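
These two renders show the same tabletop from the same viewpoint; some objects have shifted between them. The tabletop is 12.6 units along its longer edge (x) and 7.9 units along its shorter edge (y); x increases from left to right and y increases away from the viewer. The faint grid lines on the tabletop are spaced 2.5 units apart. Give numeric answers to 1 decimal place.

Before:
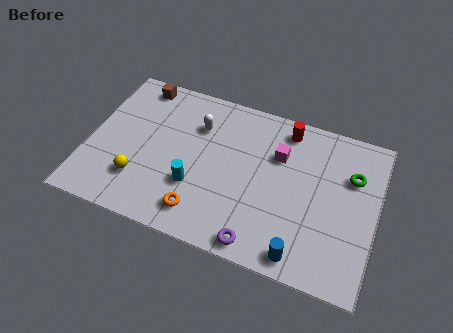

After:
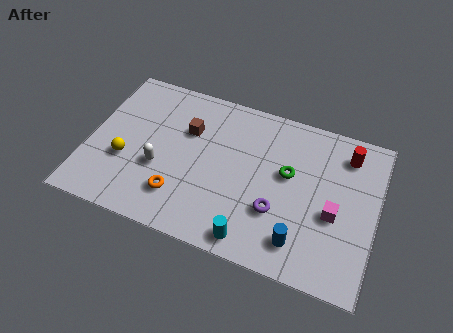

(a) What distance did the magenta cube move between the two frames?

3.3

The magenta cube moved from about (8.2, 5.4) to (10.8, 3.3), a distance of √(2.6² + 2.1²) ≈ 3.3.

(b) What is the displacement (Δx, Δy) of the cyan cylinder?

(2.7, -1.7)

The cyan cylinder was at about (4.8, 2.6) and moved to about (7.5, 0.9).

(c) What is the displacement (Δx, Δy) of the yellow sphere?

(-0.7, 0.8)

The yellow sphere started near (2.4, 2.1) and ended near (1.7, 2.9).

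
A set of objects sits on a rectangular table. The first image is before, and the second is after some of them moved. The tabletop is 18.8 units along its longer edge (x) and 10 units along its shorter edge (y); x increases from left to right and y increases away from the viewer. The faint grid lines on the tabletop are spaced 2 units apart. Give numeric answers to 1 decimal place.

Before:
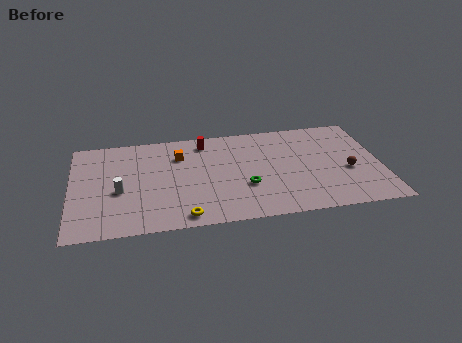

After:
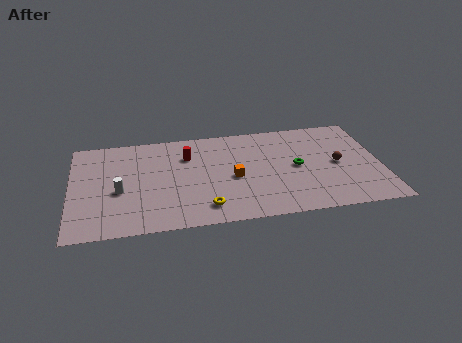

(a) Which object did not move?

the white cylinder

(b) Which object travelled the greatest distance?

the orange cube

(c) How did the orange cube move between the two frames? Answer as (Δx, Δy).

(3.2, -2.8)

The orange cube was at about (6.6, 7.3) and moved to about (9.8, 4.5).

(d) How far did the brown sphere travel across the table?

1.0

From (16.8, 4.1) to (16.2, 4.9), the brown sphere covered √(0.6² + 0.8²) ≈ 1.0 units.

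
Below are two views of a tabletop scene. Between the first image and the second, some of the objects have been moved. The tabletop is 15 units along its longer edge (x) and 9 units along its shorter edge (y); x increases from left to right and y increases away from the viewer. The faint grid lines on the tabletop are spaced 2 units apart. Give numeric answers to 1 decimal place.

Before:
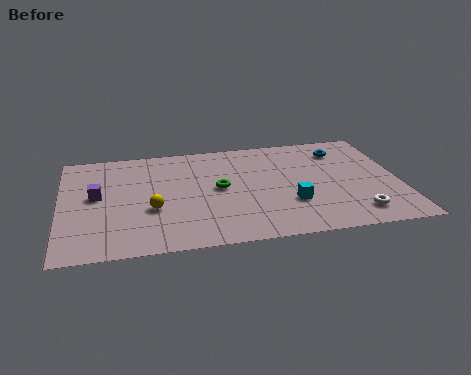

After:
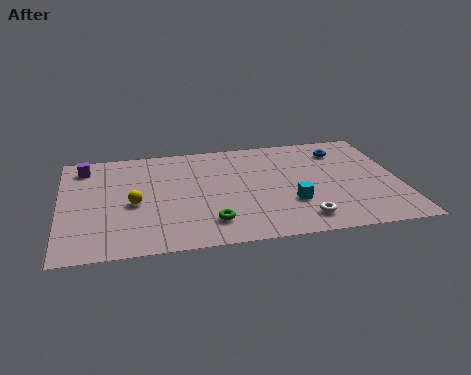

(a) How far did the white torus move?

2.4

From (12.9, 1.6) to (10.5, 1.5), the white torus covered √(2.4² + 0.1²) ≈ 2.4 units.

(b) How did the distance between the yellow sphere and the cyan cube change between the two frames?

+0.9

The distance was about 6.1 in the first image and 7.0 in the second, so they moved 0.9 units further apart.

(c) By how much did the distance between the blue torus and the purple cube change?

+0.3

They were about 11.2 units apart before and 11.5 after — 0.3 units further apart.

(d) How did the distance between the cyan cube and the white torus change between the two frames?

-1.6

Before: roughly 3.1 units apart; after: 1.5. That's 1.6 units closer together.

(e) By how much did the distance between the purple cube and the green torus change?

+2.4

The distance was about 5.4 in the first image and 7.8 in the second, so they moved 2.4 units further apart.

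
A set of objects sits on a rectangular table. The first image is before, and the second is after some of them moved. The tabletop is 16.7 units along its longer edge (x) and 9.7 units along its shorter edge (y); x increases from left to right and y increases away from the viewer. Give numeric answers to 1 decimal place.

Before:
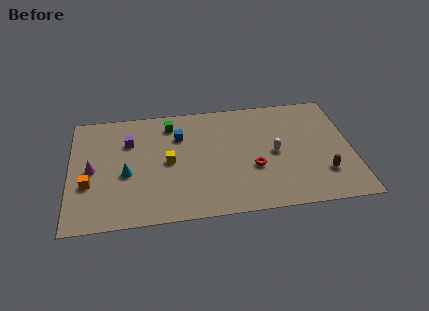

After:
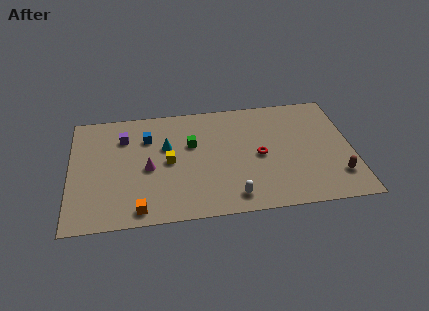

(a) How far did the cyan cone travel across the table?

3.1

From (3.3, 4.1) to (5.7, 6.1), the cyan cone covered √(2.4² + 2.0²) ≈ 3.1 units.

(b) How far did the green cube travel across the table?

2.2

From (6.0, 8.0) to (7.2, 6.1), the green cube covered √(1.2² + 1.9²) ≈ 2.2 units.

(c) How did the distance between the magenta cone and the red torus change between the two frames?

-3.0

Before: roughly 9.6 units apart; after: 6.6. That's 3.0 units closer together.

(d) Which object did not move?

the yellow cube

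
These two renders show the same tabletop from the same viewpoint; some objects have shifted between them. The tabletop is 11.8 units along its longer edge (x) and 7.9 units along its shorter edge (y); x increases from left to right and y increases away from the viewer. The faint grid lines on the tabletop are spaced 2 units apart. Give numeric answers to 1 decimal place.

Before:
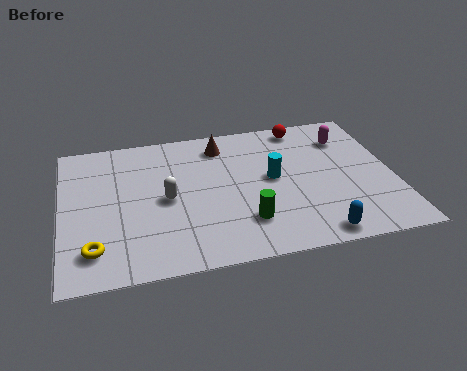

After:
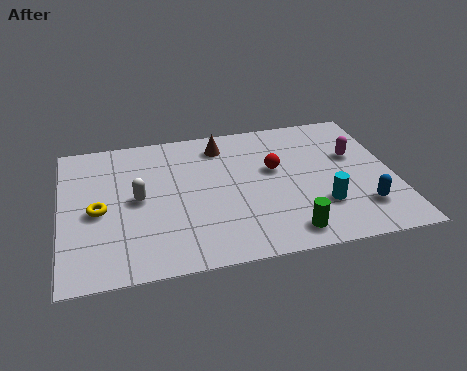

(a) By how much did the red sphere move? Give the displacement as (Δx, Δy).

(-1.2, -2.3)

The red sphere started near (8.8, 7.0) and ended near (7.6, 4.7).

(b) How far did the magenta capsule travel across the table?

1.1

The magenta capsule was near (10.3, 6.0) before and (10.5, 4.9) after, so it travelled √(0.2² + 1.1²) ≈ 1.1 units.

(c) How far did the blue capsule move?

2.0

The blue capsule was near (8.8, 0.8) before and (10.5, 1.9) after, so it travelled √(1.7² + 1.1²) ≈ 2.0 units.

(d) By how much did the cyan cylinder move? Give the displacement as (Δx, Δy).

(1.6, -1.9)

The cyan cylinder was at about (7.5, 4.2) and moved to about (9.1, 2.3).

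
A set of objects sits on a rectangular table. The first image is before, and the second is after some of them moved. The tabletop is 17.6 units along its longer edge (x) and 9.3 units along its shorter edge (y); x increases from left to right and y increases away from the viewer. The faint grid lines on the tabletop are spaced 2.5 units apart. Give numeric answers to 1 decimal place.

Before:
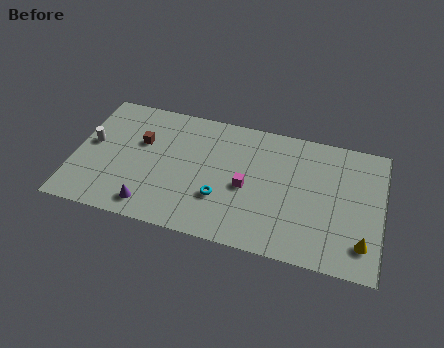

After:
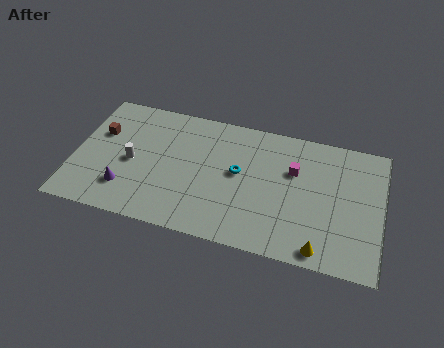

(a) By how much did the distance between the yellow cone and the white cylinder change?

-4.5

Before: roughly 16.0 units apart; after: 11.5. That's 4.5 units closer together.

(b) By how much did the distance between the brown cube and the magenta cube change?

+4.8

Before: roughly 6.4 units apart; after: 11.2. That's 4.8 units further apart.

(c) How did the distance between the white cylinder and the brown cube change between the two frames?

-0.3

The distance was about 2.9 in the first image and 2.6 in the second, so they moved 0.3 units closer together.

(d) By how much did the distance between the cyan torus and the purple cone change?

+2.7

They were about 4.2 units apart before and 6.9 after — 2.7 units further apart.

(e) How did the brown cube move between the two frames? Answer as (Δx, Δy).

(-2.4, 0.1)

The brown cube was at about (3.7, 5.9) and moved to about (1.3, 6.0).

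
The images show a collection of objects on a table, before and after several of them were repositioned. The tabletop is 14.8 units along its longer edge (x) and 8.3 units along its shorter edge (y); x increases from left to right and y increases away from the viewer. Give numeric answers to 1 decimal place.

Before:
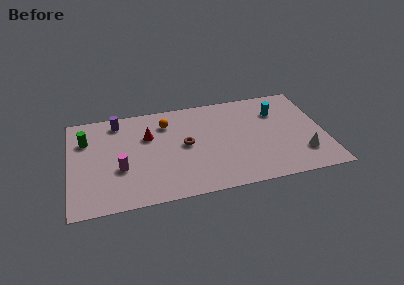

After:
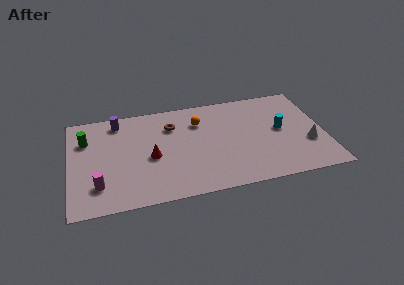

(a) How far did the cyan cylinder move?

1.6

The cyan cylinder moved from about (12.2, 6.0) to (12.3, 4.4), a distance of √(0.1² + 1.6²) ≈ 1.6.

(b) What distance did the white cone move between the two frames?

0.9

The white cone was near (13.4, 2.1) before and (13.8, 2.9) after, so it travelled √(0.4² + 0.8²) ≈ 0.9 units.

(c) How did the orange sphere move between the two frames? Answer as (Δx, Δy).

(1.9, -0.3)

The orange sphere was at about (5.7, 6.4) and moved to about (7.6, 6.1).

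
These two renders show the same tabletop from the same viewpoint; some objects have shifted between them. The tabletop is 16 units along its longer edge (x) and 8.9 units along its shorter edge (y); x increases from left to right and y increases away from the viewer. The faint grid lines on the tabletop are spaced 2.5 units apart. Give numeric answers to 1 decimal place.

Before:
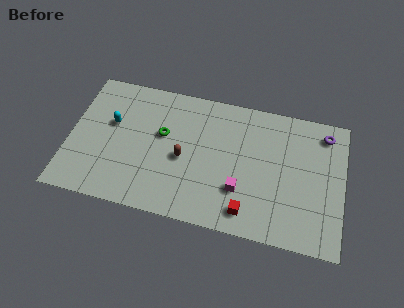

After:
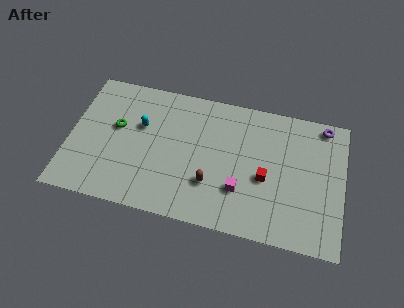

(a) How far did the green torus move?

2.7

The green torus moved from about (5.4, 5.3) to (2.7, 5.2), a distance of √(2.7² + 0.1²) ≈ 2.7.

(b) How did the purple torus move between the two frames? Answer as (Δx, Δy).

(-0.1, 0.5)

The purple torus was at about (14.8, 7.5) and moved to about (14.7, 8.0).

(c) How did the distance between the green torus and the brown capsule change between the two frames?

+4.4

Before: roughly 1.8 units apart; after: 6.2. That's 4.4 units further apart.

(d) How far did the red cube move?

2.6

The red cube was near (10.6, 1.4) before and (11.5, 3.8) after, so it travelled √(0.9² + 2.4²) ≈ 2.6 units.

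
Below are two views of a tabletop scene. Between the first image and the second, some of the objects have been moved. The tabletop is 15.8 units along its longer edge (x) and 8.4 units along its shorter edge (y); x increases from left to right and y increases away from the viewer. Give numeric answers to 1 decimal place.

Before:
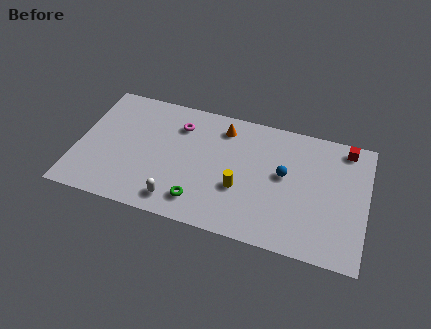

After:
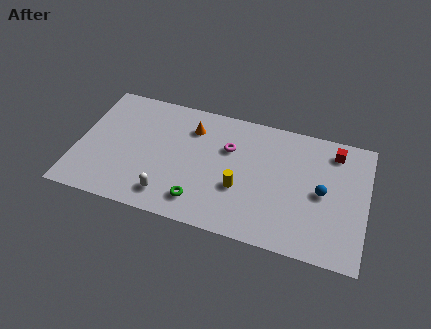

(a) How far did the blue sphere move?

2.2

The blue sphere moved from about (11.3, 4.7) to (13.4, 4.1), a distance of √(2.1² + 0.6²) ≈ 2.2.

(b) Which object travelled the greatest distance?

the magenta torus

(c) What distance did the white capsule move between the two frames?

0.5

The white capsule was near (5.7, 1.3) before and (5.2, 1.5) after, so it travelled √(0.5² + 0.2²) ≈ 0.5 units.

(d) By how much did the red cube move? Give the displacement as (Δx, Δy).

(-0.6, -0.4)

The red cube was at about (14.5, 7.4) and moved to about (13.9, 7.0).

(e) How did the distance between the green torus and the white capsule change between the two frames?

+0.5

The distance was about 1.2 in the first image and 1.7 in the second, so they moved 0.5 units further apart.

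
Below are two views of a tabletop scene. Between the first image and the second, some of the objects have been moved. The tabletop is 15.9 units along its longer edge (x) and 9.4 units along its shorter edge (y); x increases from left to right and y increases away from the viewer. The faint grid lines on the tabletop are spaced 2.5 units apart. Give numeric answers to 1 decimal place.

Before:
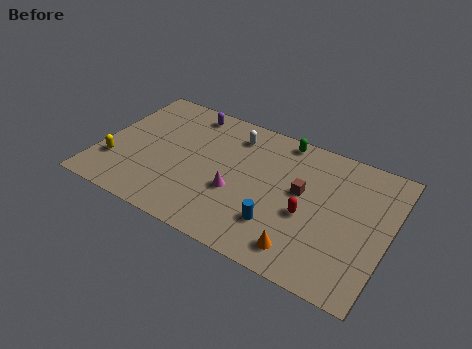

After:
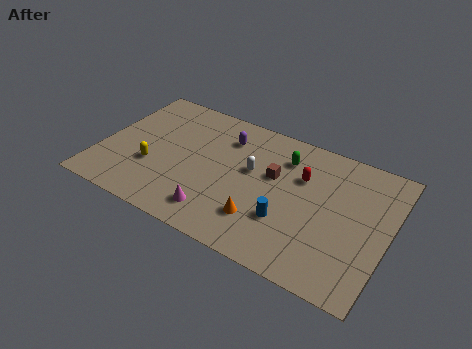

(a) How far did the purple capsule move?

2.5

The purple capsule moved from about (4.3, 8.2) to (6.6, 7.2), a distance of √(2.3² + 1.0²) ≈ 2.5.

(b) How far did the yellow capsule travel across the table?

2.1

The yellow capsule moved from about (1.0, 2.7) to (3.0, 3.3), a distance of √(2.0² + 0.6²) ≈ 2.1.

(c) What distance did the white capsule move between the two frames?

2.5

From (7.0, 7.6) to (8.3, 5.5), the white capsule covered √(1.3² + 2.1²) ≈ 2.5 units.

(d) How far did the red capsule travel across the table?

2.5

The red capsule was near (11.6, 3.9) before and (11.0, 6.3) after, so it travelled √(0.6² + 2.4²) ≈ 2.5 units.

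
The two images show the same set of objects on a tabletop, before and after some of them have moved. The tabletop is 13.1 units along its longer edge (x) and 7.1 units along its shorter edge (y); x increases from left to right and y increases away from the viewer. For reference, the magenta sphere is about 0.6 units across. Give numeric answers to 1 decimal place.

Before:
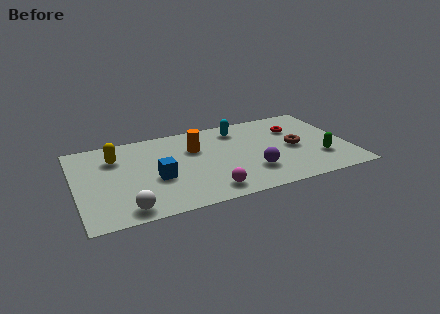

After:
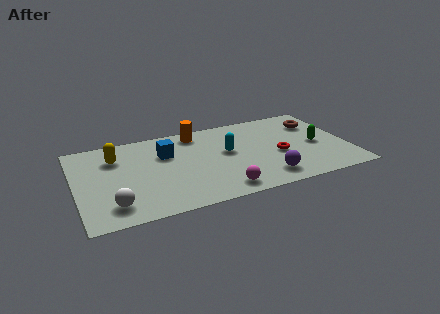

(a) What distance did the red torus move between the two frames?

2.2

The red torus was near (10.7, 5.0) before and (9.7, 3.0) after, so it travelled √(1.0² + 2.0²) ≈ 2.2 units.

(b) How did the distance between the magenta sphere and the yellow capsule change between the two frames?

+0.5

They were about 5.8 units apart before and 6.3 after — 0.5 units further apart.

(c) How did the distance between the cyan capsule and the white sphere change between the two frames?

-1.3

Before: roughly 7.6 units apart; after: 6.3. That's 1.3 units closer together.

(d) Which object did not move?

the yellow capsule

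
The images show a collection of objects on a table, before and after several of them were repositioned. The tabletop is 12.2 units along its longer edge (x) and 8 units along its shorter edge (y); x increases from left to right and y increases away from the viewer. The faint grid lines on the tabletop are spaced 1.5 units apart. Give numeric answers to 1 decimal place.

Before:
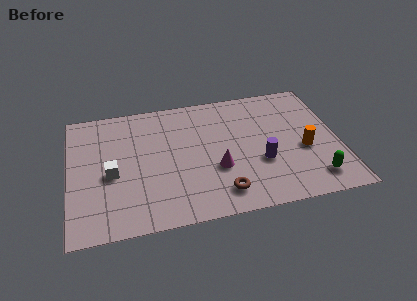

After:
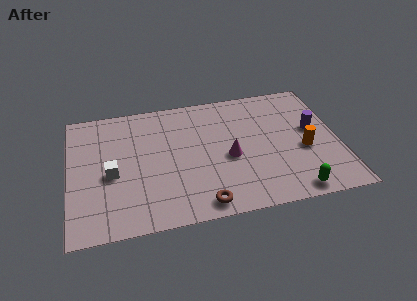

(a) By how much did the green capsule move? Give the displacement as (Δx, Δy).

(-1.0, -0.6)

The green capsule was at about (10.9, 1.4) and moved to about (9.9, 0.8).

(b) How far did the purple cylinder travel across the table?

3.0

The purple cylinder was near (8.6, 2.9) before and (11.1, 4.5) after, so it travelled √(2.5² + 1.6²) ≈ 3.0 units.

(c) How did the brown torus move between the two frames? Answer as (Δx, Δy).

(-0.9, -0.5)

From the two frames, the brown torus sits at roughly (6.7, 1.4) before and (5.8, 0.9) after.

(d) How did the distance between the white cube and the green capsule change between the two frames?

-0.8

They were about 9.2 units apart before and 8.4 after — 0.8 units closer together.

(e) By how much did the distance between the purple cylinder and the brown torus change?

+4.0

Before: roughly 2.4 units apart; after: 6.4. That's 4.0 units further apart.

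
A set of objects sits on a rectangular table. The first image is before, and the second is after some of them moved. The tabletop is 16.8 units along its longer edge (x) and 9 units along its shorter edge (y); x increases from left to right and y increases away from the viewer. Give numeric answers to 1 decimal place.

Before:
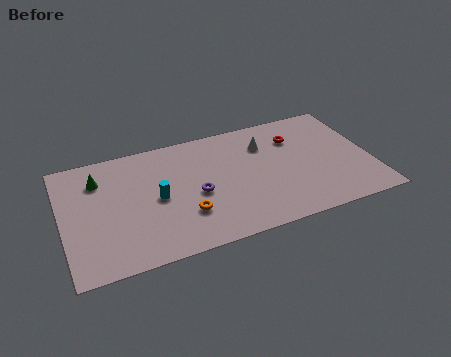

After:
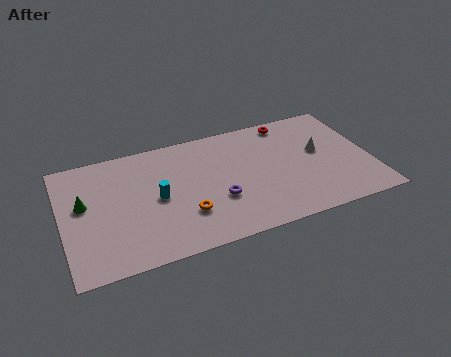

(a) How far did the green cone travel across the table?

1.8

The green cone was near (2.1, 6.8) before and (1.2, 5.2) after, so it travelled √(0.9² + 1.6²) ≈ 1.8 units.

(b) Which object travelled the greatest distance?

the white cone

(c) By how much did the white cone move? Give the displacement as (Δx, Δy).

(2.9, -1.5)

From the two frames, the white cone sits at roughly (11.2, 6.6) before and (14.1, 5.1) after.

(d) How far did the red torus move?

1.4

The red torus moved from about (12.9, 6.6) to (12.7, 8.0), a distance of √(0.2² + 1.4²) ≈ 1.4.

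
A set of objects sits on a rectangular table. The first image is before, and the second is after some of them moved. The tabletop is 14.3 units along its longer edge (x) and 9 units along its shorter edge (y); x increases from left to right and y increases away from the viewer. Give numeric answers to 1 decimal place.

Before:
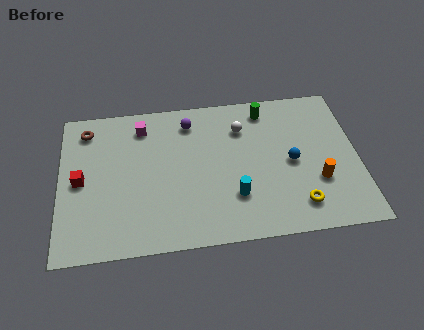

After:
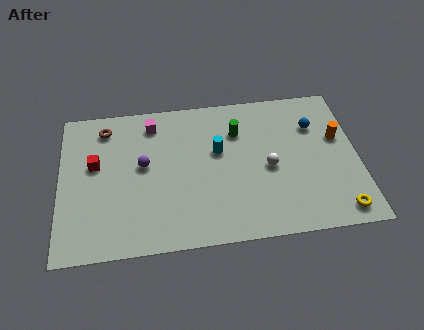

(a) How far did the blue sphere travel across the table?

2.4

The blue sphere moved from about (11.1, 4.3) to (12.3, 6.4), a distance of √(1.2² + 2.1²) ≈ 2.4.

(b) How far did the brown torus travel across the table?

0.9

The brown torus was near (1.3, 7.5) before and (2.2, 7.5) after, so it travelled √(0.9² + 0.0²) ≈ 0.9 units.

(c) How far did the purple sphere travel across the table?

3.3

From (6.3, 7.4) to (4.0, 5.0), the purple sphere covered √(2.3² + 2.4²) ≈ 3.3 units.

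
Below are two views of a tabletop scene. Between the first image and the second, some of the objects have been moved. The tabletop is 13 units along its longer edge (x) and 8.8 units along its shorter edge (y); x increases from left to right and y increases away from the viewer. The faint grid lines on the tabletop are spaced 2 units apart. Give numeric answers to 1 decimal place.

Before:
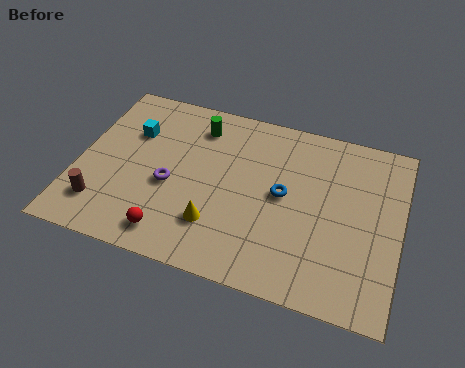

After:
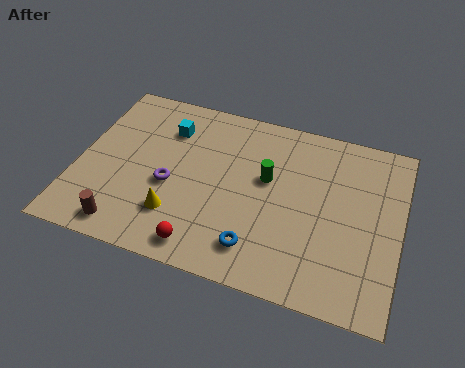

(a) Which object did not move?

the purple torus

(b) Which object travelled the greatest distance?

the green cylinder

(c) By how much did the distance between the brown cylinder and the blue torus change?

-2.4

They were about 7.6 units apart before and 5.2 after — 2.4 units closer together.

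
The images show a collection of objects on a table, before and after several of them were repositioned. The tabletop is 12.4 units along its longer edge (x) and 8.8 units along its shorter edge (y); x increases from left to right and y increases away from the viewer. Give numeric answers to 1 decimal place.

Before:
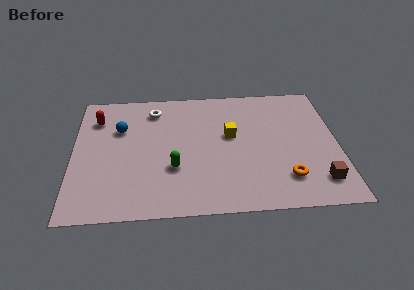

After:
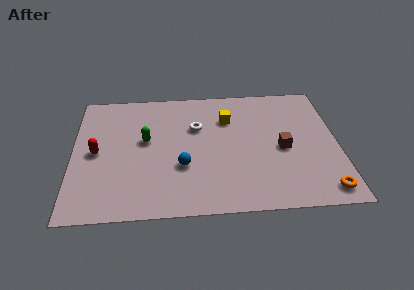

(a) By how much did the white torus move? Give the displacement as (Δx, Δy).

(2.0, -1.4)

From the two frames, the white torus sits at roughly (3.8, 7.2) before and (5.8, 5.8) after.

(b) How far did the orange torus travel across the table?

1.9

The orange torus moved from about (9.9, 2.0) to (11.6, 1.1), a distance of √(1.7² + 0.9²) ≈ 1.9.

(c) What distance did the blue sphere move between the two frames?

4.0

From (2.2, 5.9) to (5.1, 3.1), the blue sphere covered √(2.9² + 2.8²) ≈ 4.0 units.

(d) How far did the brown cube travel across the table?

2.8

The brown cube was near (11.4, 1.7) before and (9.8, 4.0) after, so it travelled √(1.6² + 2.3²) ≈ 2.8 units.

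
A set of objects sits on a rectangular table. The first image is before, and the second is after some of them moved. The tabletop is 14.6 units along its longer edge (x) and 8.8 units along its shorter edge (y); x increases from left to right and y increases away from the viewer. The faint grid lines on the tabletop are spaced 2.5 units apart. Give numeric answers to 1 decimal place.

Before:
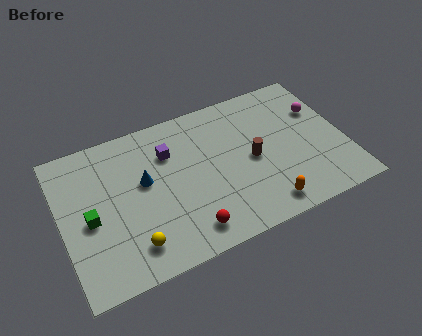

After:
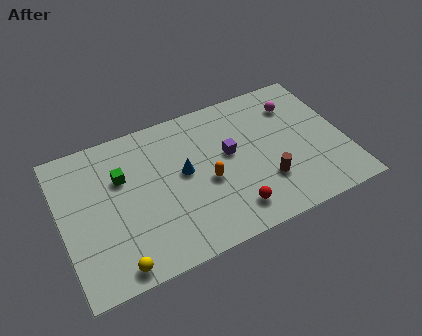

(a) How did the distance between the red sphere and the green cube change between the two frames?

+1.3

They were about 5.4 units apart before and 6.7 after — 1.3 units further apart.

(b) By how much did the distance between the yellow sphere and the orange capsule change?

-0.9

They were about 6.7 units apart before and 5.8 after — 0.9 units closer together.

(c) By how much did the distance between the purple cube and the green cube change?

+0.7

The distance was about 4.9 in the first image and 5.6 in the second, so they moved 0.7 units further apart.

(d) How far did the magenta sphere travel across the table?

1.4

The magenta sphere was near (13.6, 5.9) before and (12.4, 6.7) after, so it travelled √(1.2² + 0.8²) ≈ 1.4 units.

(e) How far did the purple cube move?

3.3

The purple cube moved from about (5.7, 6.3) to (8.7, 5.0), a distance of √(3.0² + 1.3²) ≈ 3.3.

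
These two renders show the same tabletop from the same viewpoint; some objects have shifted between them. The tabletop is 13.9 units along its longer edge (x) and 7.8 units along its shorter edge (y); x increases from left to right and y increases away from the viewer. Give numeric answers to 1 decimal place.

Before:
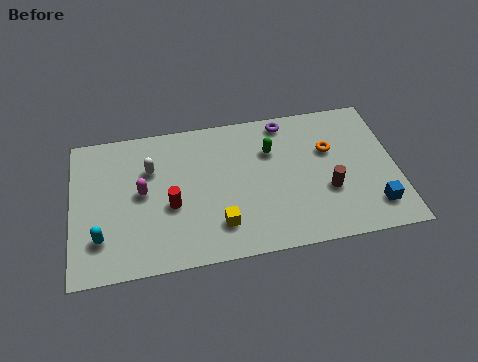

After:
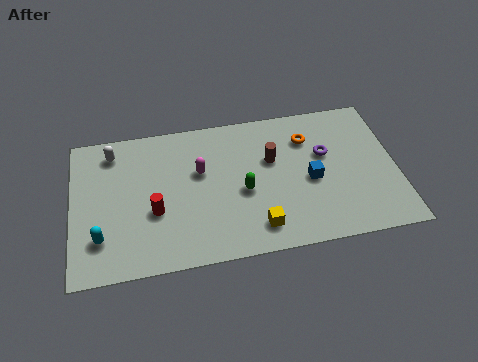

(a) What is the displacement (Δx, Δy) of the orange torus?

(-0.9, 0.8)

The orange torus was at about (11.1, 5.0) and moved to about (10.2, 5.8).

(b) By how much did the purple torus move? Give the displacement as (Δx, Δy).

(1.6, -2.1)

The purple torus was at about (9.3, 6.9) and moved to about (10.9, 4.8).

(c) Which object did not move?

the cyan capsule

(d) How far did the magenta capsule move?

2.6

The magenta capsule was near (3.0, 4.1) before and (5.5, 4.8) after, so it travelled √(2.5² + 0.7²) ≈ 2.6 units.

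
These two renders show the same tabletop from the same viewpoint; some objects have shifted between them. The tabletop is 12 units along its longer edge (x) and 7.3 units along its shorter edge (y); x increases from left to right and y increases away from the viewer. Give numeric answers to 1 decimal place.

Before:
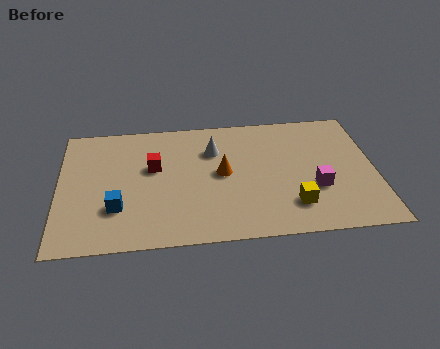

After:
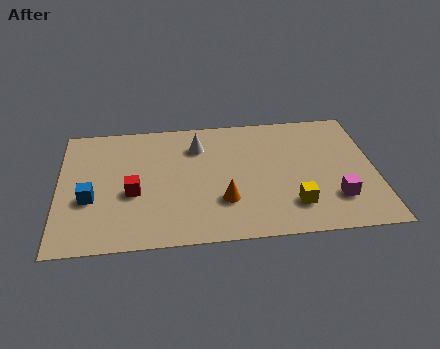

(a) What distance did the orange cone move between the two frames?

1.6

The orange cone moved from about (6.2, 3.8) to (6.2, 2.2), a distance of √(0.0² + 1.6²) ≈ 1.6.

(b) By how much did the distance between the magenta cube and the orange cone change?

+0.5

Before: roughly 3.7 units apart; after: 4.2. That's 0.5 units further apart.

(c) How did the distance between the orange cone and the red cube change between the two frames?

+0.8

The distance was about 2.7 in the first image and 3.5 in the second, so they moved 0.8 units further apart.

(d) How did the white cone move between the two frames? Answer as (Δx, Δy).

(-0.6, 0.3)

The white cone started near (5.9, 5.2) and ended near (5.3, 5.5).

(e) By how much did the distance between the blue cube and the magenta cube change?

+1.7

Before: roughly 7.5 units apart; after: 9.2. That's 1.7 units further apart.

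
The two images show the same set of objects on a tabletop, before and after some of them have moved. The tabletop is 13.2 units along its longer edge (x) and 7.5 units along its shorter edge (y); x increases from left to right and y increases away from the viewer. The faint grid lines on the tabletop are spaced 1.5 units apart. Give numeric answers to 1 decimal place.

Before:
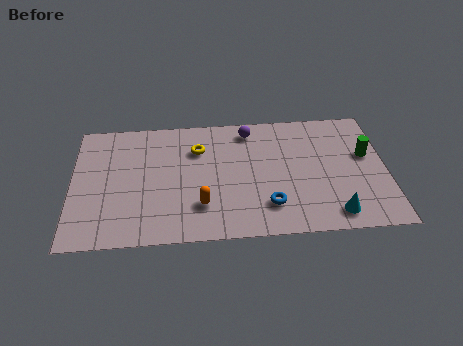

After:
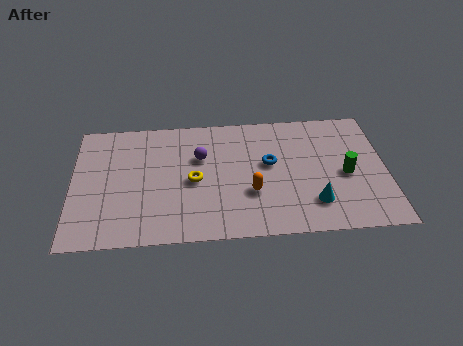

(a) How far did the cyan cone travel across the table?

1.1

From (10.9, 1.1) to (10.1, 1.8), the cyan cone covered √(0.8² + 0.7²) ≈ 1.1 units.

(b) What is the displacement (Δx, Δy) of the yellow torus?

(-0.2, -1.9)

The yellow torus started near (5.3, 5.4) and ended near (5.1, 3.5).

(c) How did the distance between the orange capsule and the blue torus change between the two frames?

-0.9

Before: roughly 2.8 units apart; after: 1.9. That's 0.9 units closer together.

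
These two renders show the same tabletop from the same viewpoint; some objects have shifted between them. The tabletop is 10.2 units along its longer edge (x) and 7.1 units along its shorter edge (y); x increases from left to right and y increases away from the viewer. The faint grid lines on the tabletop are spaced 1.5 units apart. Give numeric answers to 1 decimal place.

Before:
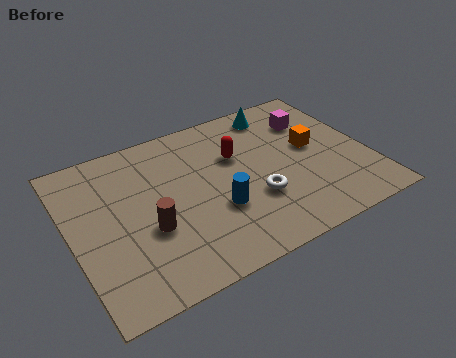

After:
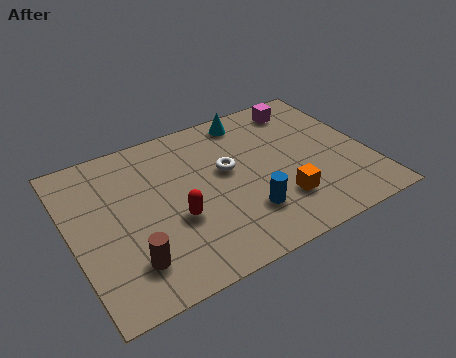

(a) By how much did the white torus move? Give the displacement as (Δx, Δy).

(-0.7, 1.7)

From the two frames, the white torus sits at roughly (6.1, 2.4) before and (5.4, 4.1) after.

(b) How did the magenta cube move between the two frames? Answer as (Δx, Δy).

(-0.2, 0.8)

The magenta cube started near (8.6, 5.2) and ended near (8.4, 6.0).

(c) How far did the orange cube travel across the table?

2.5

From (8.4, 3.9) to (6.9, 1.9), the orange cube covered √(1.5² + 2.0²) ≈ 2.5 units.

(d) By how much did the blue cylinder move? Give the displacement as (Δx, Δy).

(0.9, -0.6)

The blue cylinder started near (4.8, 2.5) and ended near (5.7, 1.9).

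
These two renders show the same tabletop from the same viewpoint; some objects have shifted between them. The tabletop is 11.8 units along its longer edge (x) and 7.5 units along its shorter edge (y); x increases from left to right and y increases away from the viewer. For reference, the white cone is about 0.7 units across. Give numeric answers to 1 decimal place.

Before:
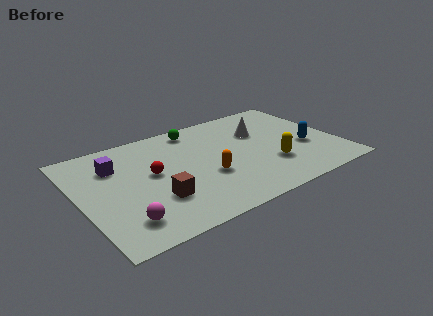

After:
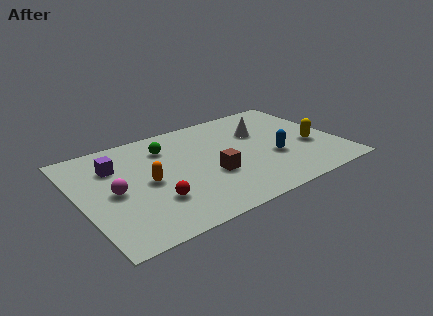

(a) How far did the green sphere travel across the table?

1.7

The green sphere was near (5.7, 6.5) before and (4.2, 5.7) after, so it travelled √(1.5² + 0.8²) ≈ 1.7 units.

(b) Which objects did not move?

the purple cube and the white cone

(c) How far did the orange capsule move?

2.7

The orange capsule was near (5.6, 2.8) before and (3.0, 3.6) after, so it travelled √(2.6² + 0.8²) ≈ 2.7 units.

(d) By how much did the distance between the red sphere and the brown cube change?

+1.0

The distance was about 1.8 in the first image and 2.8 in the second, so they moved 1.0 units further apart.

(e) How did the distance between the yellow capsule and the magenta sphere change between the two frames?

+2.1

The distance was about 6.9 in the first image and 9.0 in the second, so they moved 2.1 units further apart.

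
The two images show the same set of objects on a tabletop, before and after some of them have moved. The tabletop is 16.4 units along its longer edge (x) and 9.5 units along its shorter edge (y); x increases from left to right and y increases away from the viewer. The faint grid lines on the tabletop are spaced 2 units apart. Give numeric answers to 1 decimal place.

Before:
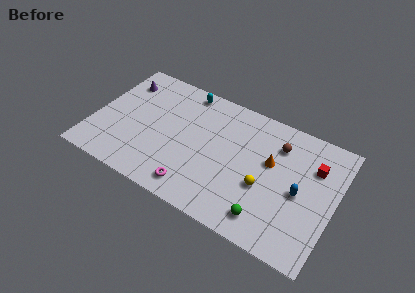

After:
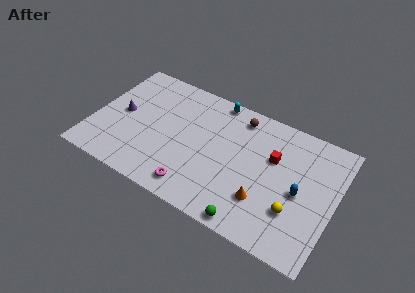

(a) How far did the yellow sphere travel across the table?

2.2

The yellow sphere moved from about (11.8, 3.7) to (13.9, 2.9), a distance of √(2.1² + 0.8²) ≈ 2.2.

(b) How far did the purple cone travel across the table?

2.6

From (1.4, 7.4) to (1.8, 4.8), the purple cone covered √(0.4² + 2.6²) ≈ 2.6 units.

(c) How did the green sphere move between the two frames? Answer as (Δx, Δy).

(-1.0, -0.8)

The green sphere started near (12.3, 1.6) and ended near (11.3, 0.8).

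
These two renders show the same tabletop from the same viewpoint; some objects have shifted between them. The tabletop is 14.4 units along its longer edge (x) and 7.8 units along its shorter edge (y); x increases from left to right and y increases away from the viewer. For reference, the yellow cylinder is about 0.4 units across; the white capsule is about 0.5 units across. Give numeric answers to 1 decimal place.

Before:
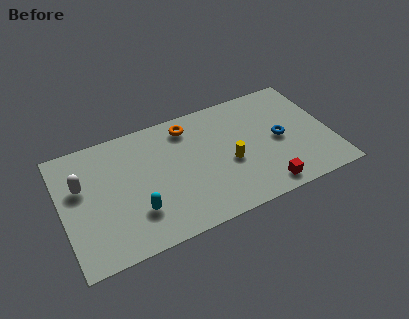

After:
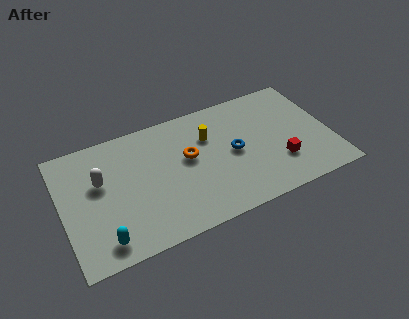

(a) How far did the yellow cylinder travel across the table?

2.3

The yellow cylinder was near (8.9, 3.3) before and (8.0, 5.4) after, so it travelled √(0.9² + 2.1²) ≈ 2.3 units.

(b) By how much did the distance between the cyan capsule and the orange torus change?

+0.5

They were about 5.4 units apart before and 5.9 after — 0.5 units further apart.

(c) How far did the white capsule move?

1.0

From (1.1, 4.9) to (2.1, 4.8), the white capsule covered √(1.0² + 0.1²) ≈ 1.0 units.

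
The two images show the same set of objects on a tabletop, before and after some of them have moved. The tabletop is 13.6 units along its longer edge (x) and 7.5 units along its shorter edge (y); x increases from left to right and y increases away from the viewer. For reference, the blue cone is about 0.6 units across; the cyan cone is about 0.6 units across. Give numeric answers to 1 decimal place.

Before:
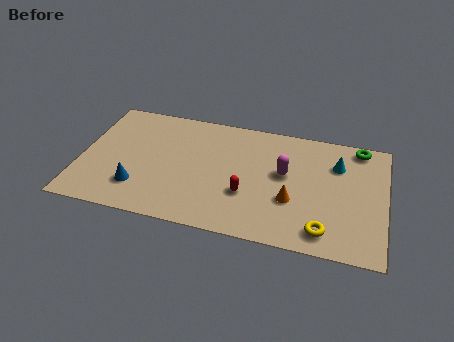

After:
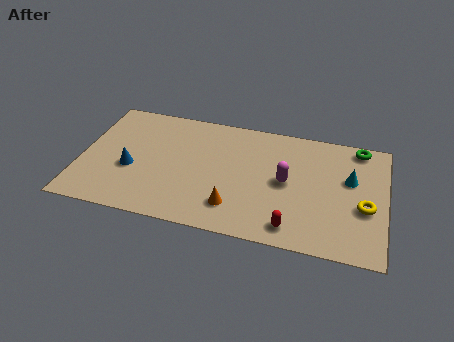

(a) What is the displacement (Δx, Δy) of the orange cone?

(-2.5, -1.0)

The orange cone was at about (9.5, 2.7) and moved to about (7.0, 1.7).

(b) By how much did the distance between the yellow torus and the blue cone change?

+2.1

The distance was about 8.3 in the first image and 10.4 in the second, so they moved 2.1 units further apart.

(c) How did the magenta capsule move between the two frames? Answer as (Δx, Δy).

(0.1, -0.5)

From the two frames, the magenta capsule sits at roughly (9.1, 4.3) before and (9.2, 3.8) after.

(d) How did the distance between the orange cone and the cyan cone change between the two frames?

+2.5

They were about 3.3 units apart before and 5.8 after — 2.5 units further apart.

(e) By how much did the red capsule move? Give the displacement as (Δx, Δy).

(2.1, -1.5)

The red capsule started near (7.5, 2.6) and ended near (9.6, 1.1).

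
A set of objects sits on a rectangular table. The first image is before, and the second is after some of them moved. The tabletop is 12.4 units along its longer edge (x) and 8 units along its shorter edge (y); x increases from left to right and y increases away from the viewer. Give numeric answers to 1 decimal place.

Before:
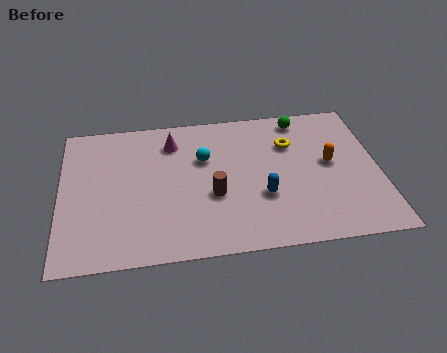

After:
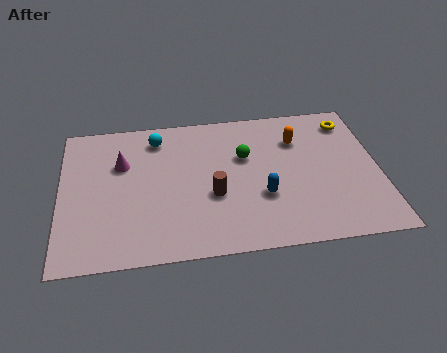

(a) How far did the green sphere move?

3.0

From (9.5, 7.0) to (7.2, 5.1), the green sphere covered √(2.3² + 1.9²) ≈ 3.0 units.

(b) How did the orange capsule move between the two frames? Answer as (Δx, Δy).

(-1.2, 1.5)

From the two frames, the orange capsule sits at roughly (10.5, 4.3) before and (9.3, 5.8) after.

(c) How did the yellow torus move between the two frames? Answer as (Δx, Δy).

(2.4, 1.0)

The yellow torus started near (9.0, 5.6) and ended near (11.4, 6.6).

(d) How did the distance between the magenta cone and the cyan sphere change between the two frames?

+0.3

They were about 1.6 units apart before and 1.9 after — 0.3 units further apart.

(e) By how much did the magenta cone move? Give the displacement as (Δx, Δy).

(-2.0, -1.0)

The magenta cone started near (4.4, 6.3) and ended near (2.4, 5.3).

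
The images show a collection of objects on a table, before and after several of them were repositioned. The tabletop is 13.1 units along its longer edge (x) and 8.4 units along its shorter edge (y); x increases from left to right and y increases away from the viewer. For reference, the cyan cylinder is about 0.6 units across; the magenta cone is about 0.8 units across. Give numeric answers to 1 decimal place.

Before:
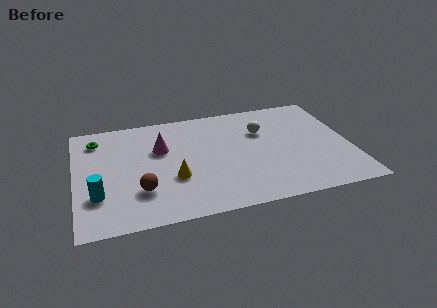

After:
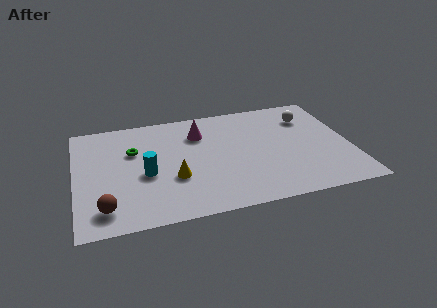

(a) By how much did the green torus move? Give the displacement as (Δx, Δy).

(1.7, -1.3)

The green torus started near (1.1, 6.8) and ended near (2.8, 5.5).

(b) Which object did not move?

the yellow cone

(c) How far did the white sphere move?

2.4

The white sphere moved from about (9.0, 5.7) to (11.3, 6.3), a distance of √(2.3² + 0.6²) ≈ 2.4.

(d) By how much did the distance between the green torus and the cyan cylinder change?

-2.3

The distance was about 4.3 in the first image and 2.0 in the second, so they moved 2.3 units closer together.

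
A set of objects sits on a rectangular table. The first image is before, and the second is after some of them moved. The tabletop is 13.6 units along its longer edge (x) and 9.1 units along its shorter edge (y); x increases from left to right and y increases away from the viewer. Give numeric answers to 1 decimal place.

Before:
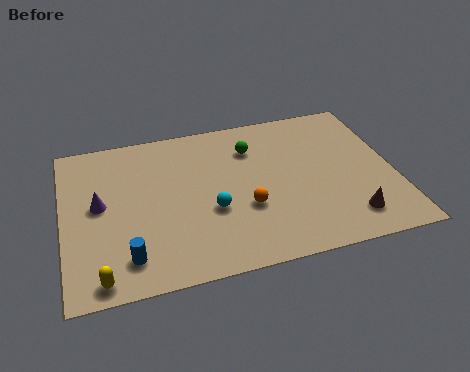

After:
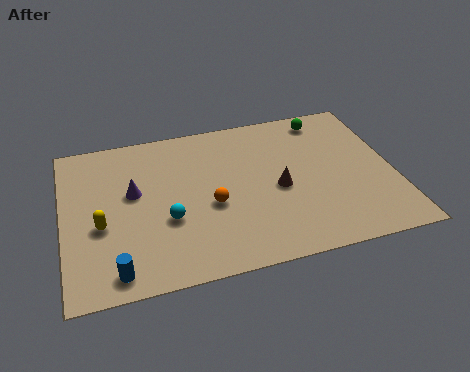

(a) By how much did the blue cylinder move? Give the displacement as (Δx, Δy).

(-0.5, -0.6)

From the two frames, the blue cylinder sits at roughly (2.5, 1.7) before and (2.0, 1.1) after.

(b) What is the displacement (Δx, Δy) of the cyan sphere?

(-1.8, -0.1)

The cyan sphere started near (6.0, 3.5) and ended near (4.2, 3.4).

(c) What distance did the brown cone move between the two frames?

3.6

The brown cone moved from about (11.5, 1.7) to (8.8, 4.1), a distance of √(2.7² + 2.4²) ≈ 3.6.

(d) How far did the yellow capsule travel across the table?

2.8

The yellow capsule moved from about (1.4, 0.9) to (1.5, 3.7), a distance of √(0.1² + 2.8²) ≈ 2.8.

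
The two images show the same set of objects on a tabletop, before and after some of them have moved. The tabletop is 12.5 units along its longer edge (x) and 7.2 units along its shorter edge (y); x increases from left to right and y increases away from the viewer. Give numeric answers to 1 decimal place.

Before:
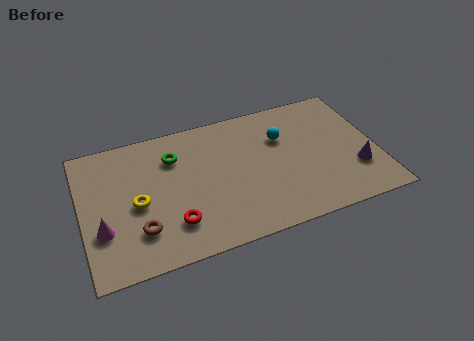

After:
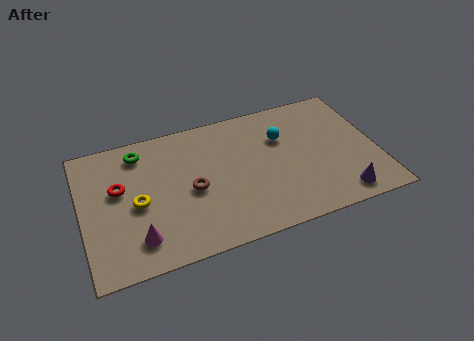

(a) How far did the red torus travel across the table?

3.3

The red torus moved from about (3.7, 1.8) to (1.6, 4.3), a distance of √(2.1² + 2.5²) ≈ 3.3.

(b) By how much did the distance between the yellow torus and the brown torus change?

+0.9

Before: roughly 1.4 units apart; after: 2.3. That's 0.9 units further apart.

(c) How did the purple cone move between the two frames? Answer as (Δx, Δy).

(-0.8, -1.2)

The purple cone was at about (11.5, 2.2) and moved to about (10.7, 1.0).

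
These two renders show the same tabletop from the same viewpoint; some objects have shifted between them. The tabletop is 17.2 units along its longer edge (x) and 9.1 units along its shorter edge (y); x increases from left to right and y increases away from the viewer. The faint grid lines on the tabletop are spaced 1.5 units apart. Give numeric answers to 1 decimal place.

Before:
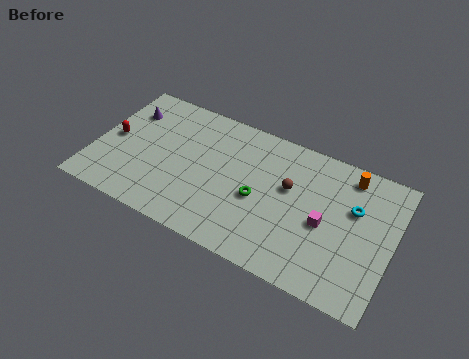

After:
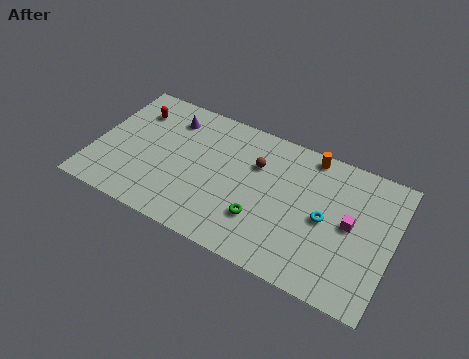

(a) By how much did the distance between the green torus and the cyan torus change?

-1.7

Before: roughly 5.6 units apart; after: 3.9. That's 1.7 units closer together.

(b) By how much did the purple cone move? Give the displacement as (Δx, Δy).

(2.5, 0.5)

The purple cone started near (1.5, 6.7) and ended near (4.0, 7.2).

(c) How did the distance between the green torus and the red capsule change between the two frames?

+0.4

They were about 8.6 units apart before and 9.0 after — 0.4 units further apart.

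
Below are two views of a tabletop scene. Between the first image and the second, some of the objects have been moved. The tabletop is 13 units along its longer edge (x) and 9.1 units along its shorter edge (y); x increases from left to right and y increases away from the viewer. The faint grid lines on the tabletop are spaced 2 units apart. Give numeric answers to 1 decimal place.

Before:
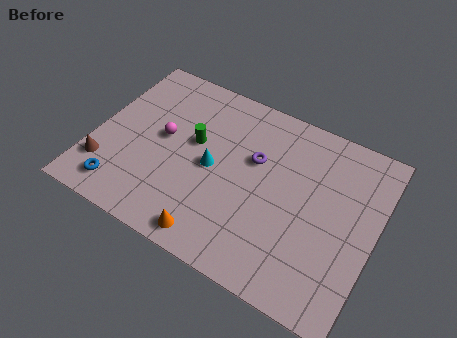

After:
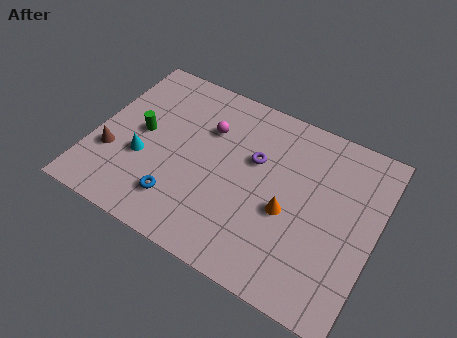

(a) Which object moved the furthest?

the orange cone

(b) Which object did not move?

the purple torus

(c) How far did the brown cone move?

0.8

The brown cone moved from about (0.8, 2.2) to (1.0, 3.0), a distance of √(0.2² + 0.8²) ≈ 0.8.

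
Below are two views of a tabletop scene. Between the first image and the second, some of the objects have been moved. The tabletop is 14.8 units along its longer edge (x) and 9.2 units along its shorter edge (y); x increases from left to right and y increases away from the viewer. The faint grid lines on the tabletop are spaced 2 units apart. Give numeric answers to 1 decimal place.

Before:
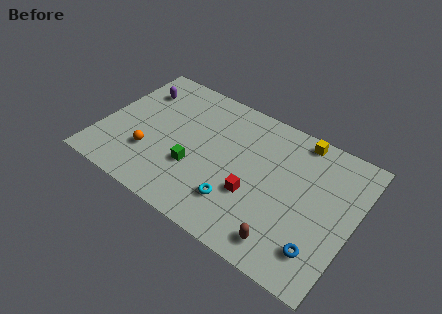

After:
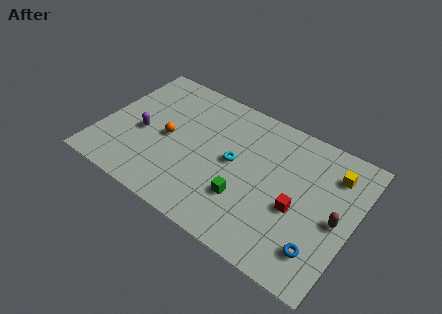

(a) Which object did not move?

the blue torus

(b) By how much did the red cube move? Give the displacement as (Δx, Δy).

(2.5, 0.5)

From the two frames, the red cube sits at roughly (9.2, 3.3) before and (11.7, 3.8) after.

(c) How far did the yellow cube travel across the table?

2.5

From (11.1, 8.3) to (13.3, 7.1), the yellow cube covered √(2.2² + 1.2²) ≈ 2.5 units.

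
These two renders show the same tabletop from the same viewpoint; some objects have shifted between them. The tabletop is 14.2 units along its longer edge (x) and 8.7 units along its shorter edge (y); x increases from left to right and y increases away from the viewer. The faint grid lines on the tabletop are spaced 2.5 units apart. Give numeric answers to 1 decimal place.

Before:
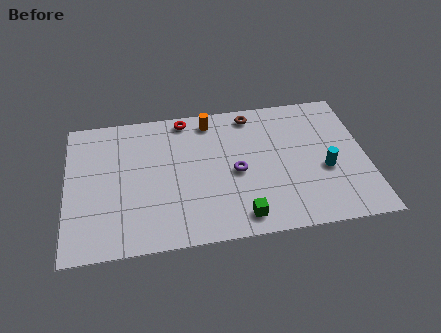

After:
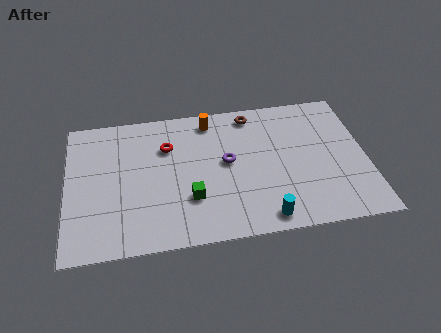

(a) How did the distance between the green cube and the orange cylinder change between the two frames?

-1.5

They were about 6.4 units apart before and 4.9 after — 1.5 units closer together.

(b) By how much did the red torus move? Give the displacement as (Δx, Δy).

(-0.9, -1.7)

From the two frames, the red torus sits at roughly (5.7, 7.8) before and (4.8, 6.1) after.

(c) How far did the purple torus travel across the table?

0.8

The purple torus was near (8.0, 4.0) before and (7.6, 4.7) after, so it travelled √(0.4² + 0.7²) ≈ 0.8 units.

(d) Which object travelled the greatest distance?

the cyan cylinder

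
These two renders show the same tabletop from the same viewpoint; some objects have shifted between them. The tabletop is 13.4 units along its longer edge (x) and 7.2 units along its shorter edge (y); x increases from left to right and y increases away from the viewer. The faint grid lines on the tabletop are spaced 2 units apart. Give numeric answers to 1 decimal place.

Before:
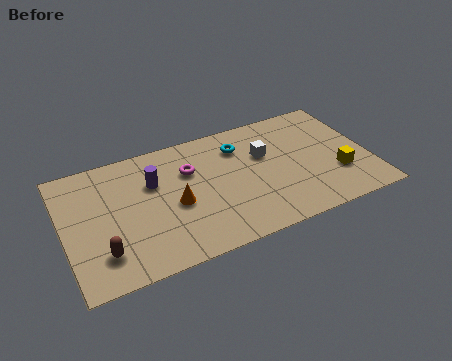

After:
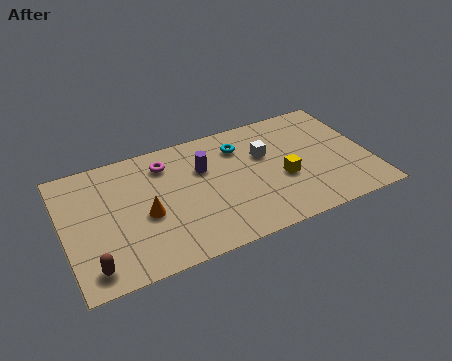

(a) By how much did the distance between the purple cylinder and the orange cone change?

+1.4

They were about 1.8 units apart before and 3.2 after — 1.4 units further apart.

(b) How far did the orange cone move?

1.3

The orange cone was near (4.8, 3.2) before and (3.5, 3.1) after, so it travelled √(1.3² + 0.1²) ≈ 1.3 units.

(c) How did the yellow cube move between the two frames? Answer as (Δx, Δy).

(-2.4, 0.6)

The yellow cube started near (11.9, 2.3) and ended near (9.5, 2.9).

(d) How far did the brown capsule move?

0.8

From (1.5, 1.7) to (1.0, 1.1), the brown capsule covered √(0.5² + 0.6²) ≈ 0.8 units.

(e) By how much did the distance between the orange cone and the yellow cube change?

-1.2

Before: roughly 7.2 units apart; after: 6.0. That's 1.2 units closer together.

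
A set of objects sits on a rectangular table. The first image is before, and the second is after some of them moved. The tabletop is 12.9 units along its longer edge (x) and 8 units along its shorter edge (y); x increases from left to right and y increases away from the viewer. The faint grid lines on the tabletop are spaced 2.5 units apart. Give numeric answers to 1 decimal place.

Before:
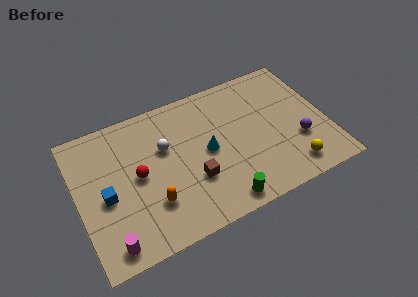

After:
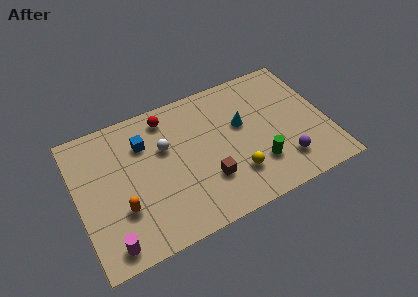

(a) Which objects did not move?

the white sphere and the magenta cylinder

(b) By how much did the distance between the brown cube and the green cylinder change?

+0.4

They were about 2.2 units apart before and 2.6 after — 0.4 units further apart.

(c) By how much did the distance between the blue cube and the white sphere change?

-2.3

Before: roughly 3.5 units apart; after: 1.2. That's 2.3 units closer together.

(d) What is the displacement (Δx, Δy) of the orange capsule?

(-1.5, 0.3)

From the two frames, the orange capsule sits at roughly (3.6, 2.3) before and (2.1, 2.6) after.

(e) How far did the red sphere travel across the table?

3.2

From (3.1, 4.1) to (4.9, 6.8), the red sphere covered √(1.8² + 2.7²) ≈ 3.2 units.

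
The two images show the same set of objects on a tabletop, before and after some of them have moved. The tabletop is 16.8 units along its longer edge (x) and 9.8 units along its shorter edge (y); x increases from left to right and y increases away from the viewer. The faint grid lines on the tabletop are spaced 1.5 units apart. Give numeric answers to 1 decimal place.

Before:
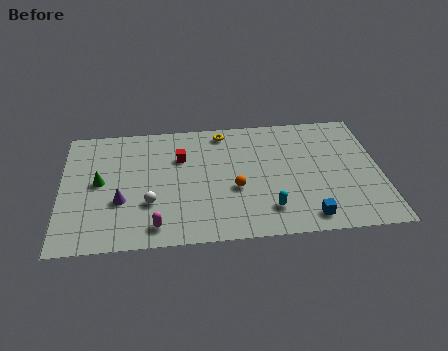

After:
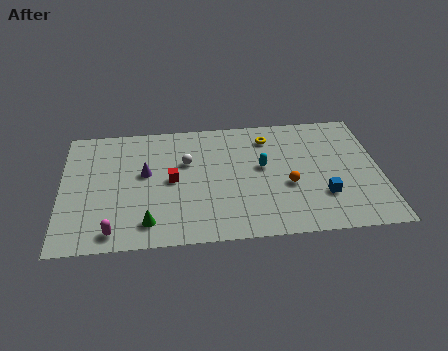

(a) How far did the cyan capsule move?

3.4

The cyan capsule was near (10.8, 2.1) before and (10.6, 5.5) after, so it travelled √(0.2² + 3.4²) ≈ 3.4 units.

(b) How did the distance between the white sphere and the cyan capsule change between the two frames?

-2.2

The distance was about 6.3 in the first image and 4.1 in the second, so they moved 2.2 units closer together.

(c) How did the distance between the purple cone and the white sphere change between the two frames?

+0.8

They were about 1.5 units apart before and 2.3 after — 0.8 units further apart.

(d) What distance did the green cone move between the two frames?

4.2

The green cone was near (2.0, 5.1) before and (4.5, 1.7) after, so it travelled √(2.5² + 3.4²) ≈ 4.2 units.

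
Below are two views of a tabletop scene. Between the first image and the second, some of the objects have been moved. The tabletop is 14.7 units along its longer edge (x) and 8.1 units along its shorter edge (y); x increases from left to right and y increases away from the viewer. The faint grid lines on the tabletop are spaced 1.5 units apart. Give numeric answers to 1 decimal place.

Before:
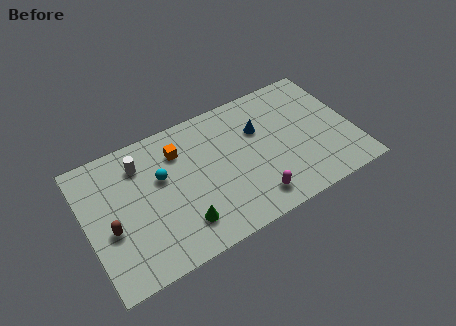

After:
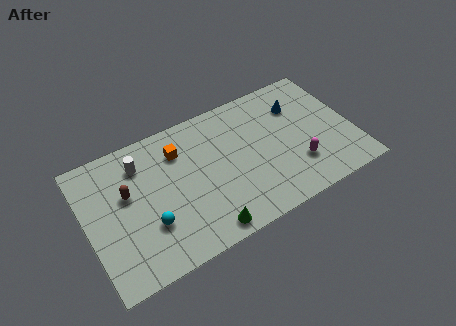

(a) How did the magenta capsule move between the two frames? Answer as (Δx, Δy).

(2.6, 0.9)

The magenta capsule started near (8.8, 1.4) and ended near (11.4, 2.3).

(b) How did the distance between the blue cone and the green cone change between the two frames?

+1.8

They were about 6.0 units apart before and 7.8 after — 1.8 units further apart.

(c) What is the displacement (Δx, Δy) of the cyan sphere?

(-1.0, -2.4)

The cyan sphere was at about (4.2, 5.0) and moved to about (3.2, 2.6).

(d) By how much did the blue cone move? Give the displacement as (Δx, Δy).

(2.3, 0.5)

From the two frames, the blue cone sits at roughly (9.7, 5.4) before and (12.0, 5.9) after.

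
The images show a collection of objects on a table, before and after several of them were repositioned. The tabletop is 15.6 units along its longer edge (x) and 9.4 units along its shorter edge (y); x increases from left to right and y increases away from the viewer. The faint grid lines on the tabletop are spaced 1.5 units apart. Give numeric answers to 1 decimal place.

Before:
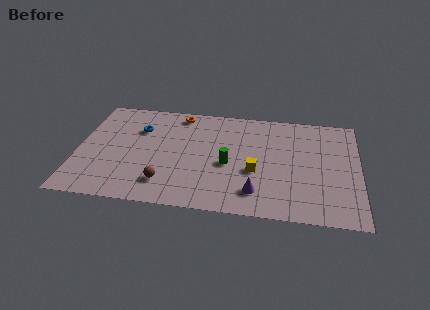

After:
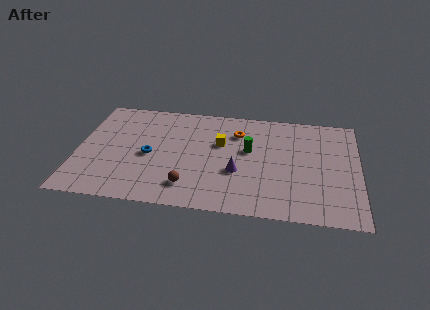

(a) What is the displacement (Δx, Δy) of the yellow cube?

(-2.0, 2.2)

From the two frames, the yellow cube sits at roughly (9.9, 3.7) before and (7.9, 5.9) after.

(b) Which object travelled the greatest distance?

the orange torus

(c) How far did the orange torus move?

3.5

From (5.5, 8.3) to (8.8, 7.0), the orange torus covered √(3.3² + 1.3²) ≈ 3.5 units.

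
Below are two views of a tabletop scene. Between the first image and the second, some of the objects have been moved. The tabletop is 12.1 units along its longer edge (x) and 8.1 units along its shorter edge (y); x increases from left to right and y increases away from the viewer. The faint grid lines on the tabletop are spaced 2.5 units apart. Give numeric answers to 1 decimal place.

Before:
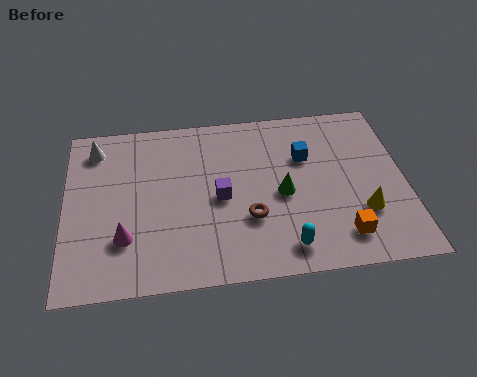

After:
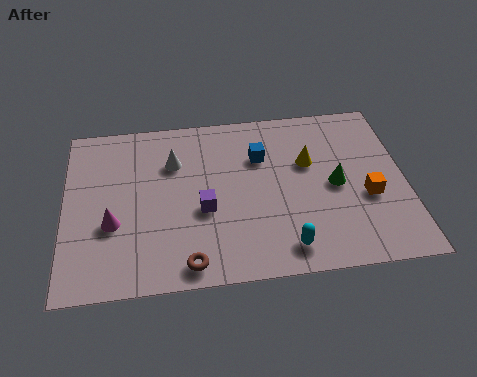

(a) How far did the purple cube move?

0.8

The purple cube was near (5.5, 3.8) before and (4.9, 3.3) after, so it travelled √(0.6² + 0.5²) ≈ 0.8 units.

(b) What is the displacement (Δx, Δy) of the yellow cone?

(-1.8, 2.6)

From the two frames, the yellow cone sits at roughly (10.5, 2.5) before and (8.7, 5.1) after.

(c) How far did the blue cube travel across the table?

1.6

From (8.6, 5.4) to (7.0, 5.6), the blue cube covered √(1.6² + 0.2²) ≈ 1.6 units.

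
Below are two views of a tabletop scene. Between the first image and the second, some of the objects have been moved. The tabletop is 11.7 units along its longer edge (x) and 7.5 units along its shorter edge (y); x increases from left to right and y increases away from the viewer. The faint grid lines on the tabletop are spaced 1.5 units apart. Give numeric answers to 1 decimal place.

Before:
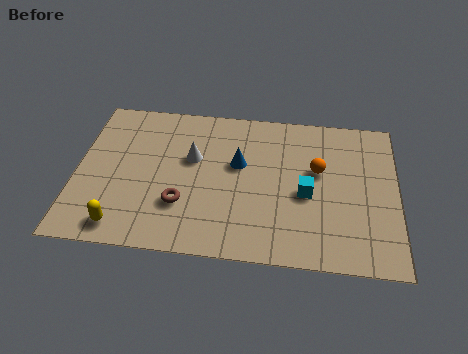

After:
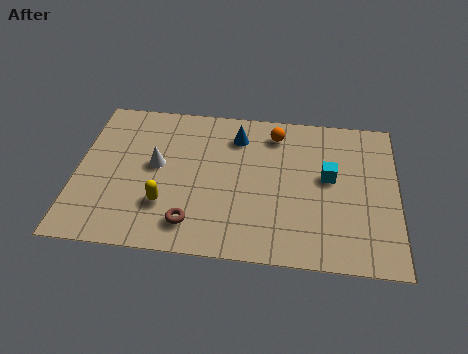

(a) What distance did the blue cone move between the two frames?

1.4

The blue cone was near (5.9, 4.5) before and (5.8, 5.9) after, so it travelled √(0.1² + 1.4²) ≈ 1.4 units.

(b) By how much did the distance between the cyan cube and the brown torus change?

+1.0

The distance was about 4.6 in the first image and 5.6 in the second, so they moved 1.0 units further apart.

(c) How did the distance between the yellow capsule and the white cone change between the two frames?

-2.4

Before: roughly 4.3 units apart; after: 1.9. That's 2.4 units closer together.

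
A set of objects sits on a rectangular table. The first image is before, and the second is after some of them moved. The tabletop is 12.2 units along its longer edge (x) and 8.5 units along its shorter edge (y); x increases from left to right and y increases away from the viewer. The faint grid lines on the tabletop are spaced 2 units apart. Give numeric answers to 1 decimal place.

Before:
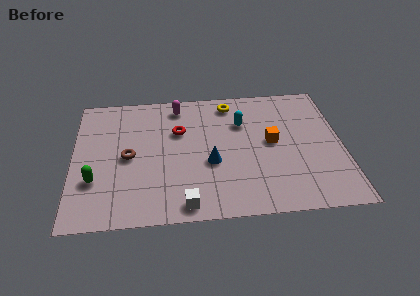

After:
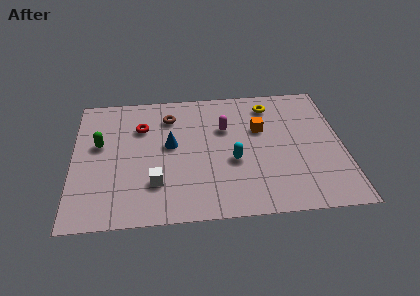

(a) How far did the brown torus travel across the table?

3.1

The brown torus moved from about (2.5, 4.1) to (4.4, 6.6), a distance of √(1.9² + 2.5²) ≈ 3.1.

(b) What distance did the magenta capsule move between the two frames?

2.7

From (4.8, 7.3) to (6.9, 5.6), the magenta capsule covered √(2.1² + 1.7²) ≈ 2.7 units.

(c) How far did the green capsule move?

2.3

The green capsule was near (1.0, 2.7) before and (1.2, 5.0) after, so it travelled √(0.2² + 2.3²) ≈ 2.3 units.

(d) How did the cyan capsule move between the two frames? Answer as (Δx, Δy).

(-0.5, -2.5)

From the two frames, the cyan capsule sits at roughly (7.7, 5.9) before and (7.2, 3.4) after.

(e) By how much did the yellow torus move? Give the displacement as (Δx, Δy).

(1.8, -0.3)

The yellow torus started near (7.2, 7.3) and ended near (9.0, 7.0).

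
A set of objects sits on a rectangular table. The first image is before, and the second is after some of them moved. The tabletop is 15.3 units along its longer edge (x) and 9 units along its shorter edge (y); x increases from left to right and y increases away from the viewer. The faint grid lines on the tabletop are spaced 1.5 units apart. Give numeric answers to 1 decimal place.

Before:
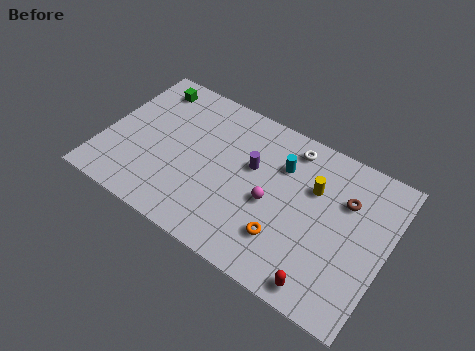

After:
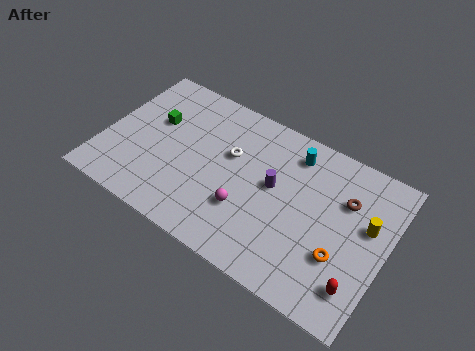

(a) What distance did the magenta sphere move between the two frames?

1.6

From (9.2, 4.0) to (8.0, 2.9), the magenta sphere covered √(1.2² + 1.1²) ≈ 1.6 units.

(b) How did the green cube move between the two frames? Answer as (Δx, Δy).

(0.7, -2.0)

The green cube was at about (1.8, 7.6) and moved to about (2.5, 5.6).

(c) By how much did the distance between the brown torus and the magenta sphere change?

+1.6

Before: roughly 4.3 units apart; after: 5.9. That's 1.6 units further apart.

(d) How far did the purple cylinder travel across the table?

1.4

From (7.9, 5.5) to (9.2, 5.0), the purple cylinder covered √(1.3² + 0.5²) ≈ 1.4 units.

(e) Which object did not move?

the brown torus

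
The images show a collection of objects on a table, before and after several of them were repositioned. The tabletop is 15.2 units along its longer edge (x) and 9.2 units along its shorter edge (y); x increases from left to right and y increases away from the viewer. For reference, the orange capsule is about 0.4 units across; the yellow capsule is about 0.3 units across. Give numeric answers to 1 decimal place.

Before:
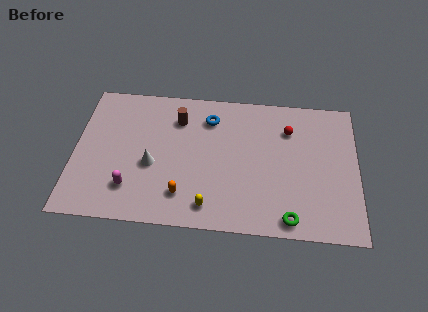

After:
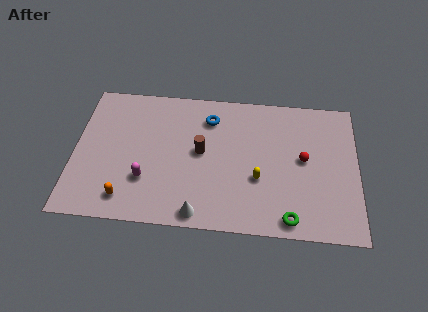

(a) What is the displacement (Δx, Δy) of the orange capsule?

(-3.0, -0.5)

The orange capsule started near (5.9, 2.0) and ended near (2.9, 1.5).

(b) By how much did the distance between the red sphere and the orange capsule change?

+2.6

The distance was about 7.4 in the first image and 10.0 in the second, so they moved 2.6 units further apart.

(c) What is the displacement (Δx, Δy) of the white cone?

(2.6, -2.9)

From the two frames, the white cone sits at roughly (4.2, 3.8) before and (6.8, 0.9) after.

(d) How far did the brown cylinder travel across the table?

2.5

The brown cylinder was near (5.5, 7.0) before and (6.8, 4.9) after, so it travelled √(1.3² + 2.1²) ≈ 2.5 units.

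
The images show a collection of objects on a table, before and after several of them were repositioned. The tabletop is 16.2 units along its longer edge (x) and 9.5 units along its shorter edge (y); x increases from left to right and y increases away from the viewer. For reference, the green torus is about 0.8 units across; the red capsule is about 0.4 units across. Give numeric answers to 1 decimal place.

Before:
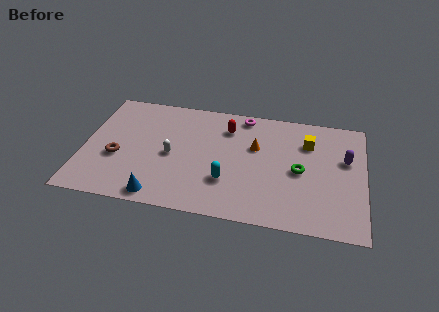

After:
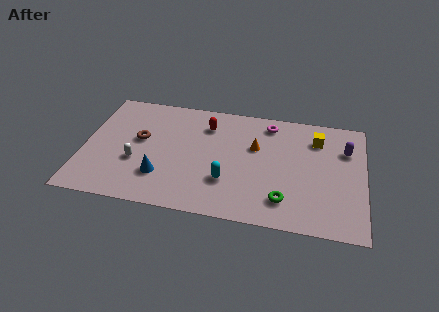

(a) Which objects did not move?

the orange cone and the cyan capsule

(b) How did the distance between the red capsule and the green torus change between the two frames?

+2.0

Before: roughly 5.1 units apart; after: 7.1. That's 2.0 units further apart.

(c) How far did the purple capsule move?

0.8

From (15.1, 5.9) to (15.1, 6.7), the purple capsule covered √(0.0² + 0.8²) ≈ 0.8 units.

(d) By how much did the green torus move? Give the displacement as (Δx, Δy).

(-0.8, -2.5)

The green torus was at about (12.5, 4.5) and moved to about (11.7, 2.0).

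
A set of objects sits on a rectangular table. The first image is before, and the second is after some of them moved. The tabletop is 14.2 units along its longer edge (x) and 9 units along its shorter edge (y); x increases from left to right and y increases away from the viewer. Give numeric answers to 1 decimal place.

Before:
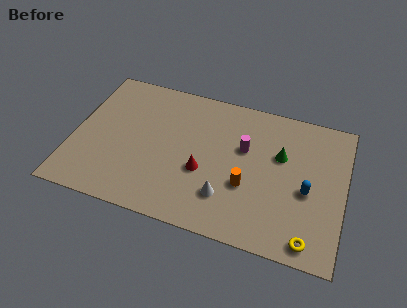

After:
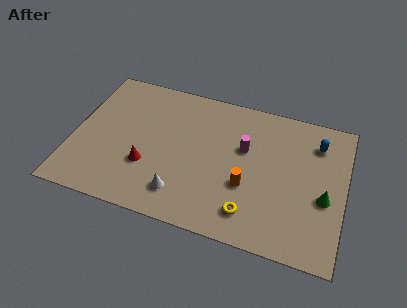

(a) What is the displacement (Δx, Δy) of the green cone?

(2.4, -2.0)

From the two frames, the green cone sits at roughly (10.8, 5.7) before and (13.2, 3.7) after.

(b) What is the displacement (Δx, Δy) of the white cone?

(-2.3, -0.5)

From the two frames, the white cone sits at roughly (8.2, 2.3) before and (5.9, 1.8) after.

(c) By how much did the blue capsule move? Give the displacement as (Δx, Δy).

(0.3, 3.1)

The blue capsule was at about (12.3, 3.9) and moved to about (12.6, 7.0).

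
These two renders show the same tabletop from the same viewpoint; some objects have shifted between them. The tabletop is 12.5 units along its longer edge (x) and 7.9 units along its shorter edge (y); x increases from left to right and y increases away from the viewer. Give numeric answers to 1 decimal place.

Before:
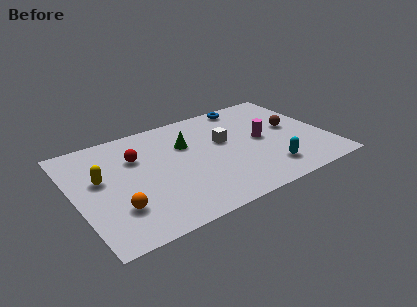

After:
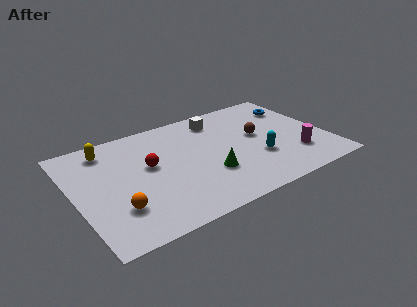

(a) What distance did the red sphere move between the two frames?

1.0

The red sphere moved from about (3.2, 5.4) to (3.7, 4.5), a distance of √(0.5² + 0.9²) ≈ 1.0.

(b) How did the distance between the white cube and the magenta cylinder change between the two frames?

+3.5

The distance was about 1.9 in the first image and 5.4 in the second, so they moved 3.5 units further apart.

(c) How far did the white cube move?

1.8

From (7.5, 4.7) to (7.5, 6.5), the white cube covered √(0.0² + 1.8²) ≈ 1.8 units.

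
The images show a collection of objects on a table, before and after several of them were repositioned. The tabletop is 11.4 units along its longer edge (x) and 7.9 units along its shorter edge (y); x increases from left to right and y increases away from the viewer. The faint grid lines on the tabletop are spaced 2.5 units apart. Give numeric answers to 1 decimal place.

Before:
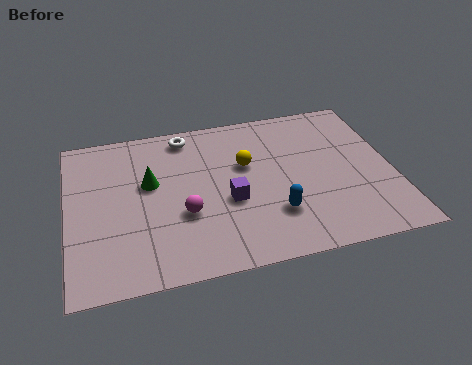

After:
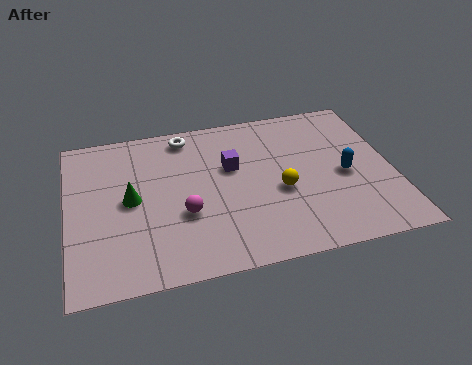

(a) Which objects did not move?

the white torus and the magenta sphere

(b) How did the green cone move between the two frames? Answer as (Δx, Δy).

(-0.7, -0.7)

From the two frames, the green cone sits at roughly (2.9, 4.7) before and (2.2, 4.0) after.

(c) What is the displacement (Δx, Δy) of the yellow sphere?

(1.1, -1.6)

From the two frames, the yellow sphere sits at roughly (6.3, 4.9) before and (7.4, 3.3) after.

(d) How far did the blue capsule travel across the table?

3.0

The blue capsule was near (7.1, 2.2) before and (9.7, 3.6) after, so it travelled √(2.6² + 1.4²) ≈ 3.0 units.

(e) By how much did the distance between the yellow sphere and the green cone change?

+1.8

Before: roughly 3.4 units apart; after: 5.2. That's 1.8 units further apart.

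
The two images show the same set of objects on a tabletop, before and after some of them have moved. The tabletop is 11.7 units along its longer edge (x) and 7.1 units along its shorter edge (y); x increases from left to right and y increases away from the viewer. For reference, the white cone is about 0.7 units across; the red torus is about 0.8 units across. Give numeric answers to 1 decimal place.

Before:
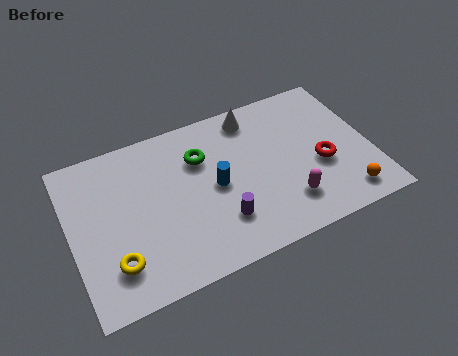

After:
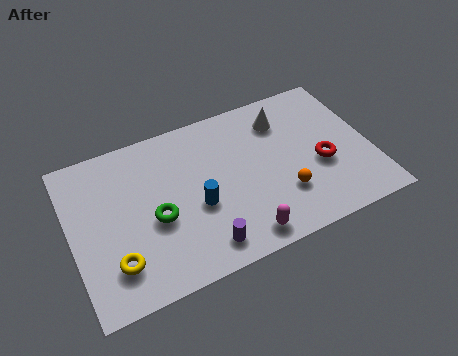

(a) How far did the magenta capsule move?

2.1

The magenta capsule moved from about (8.2, 1.7) to (6.3, 0.9), a distance of √(1.9² + 0.8²) ≈ 2.1.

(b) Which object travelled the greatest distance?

the green torus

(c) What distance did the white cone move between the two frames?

1.3

The white cone was near (7.4, 6.1) before and (8.5, 5.5) after, so it travelled √(1.1² + 0.6²) ≈ 1.3 units.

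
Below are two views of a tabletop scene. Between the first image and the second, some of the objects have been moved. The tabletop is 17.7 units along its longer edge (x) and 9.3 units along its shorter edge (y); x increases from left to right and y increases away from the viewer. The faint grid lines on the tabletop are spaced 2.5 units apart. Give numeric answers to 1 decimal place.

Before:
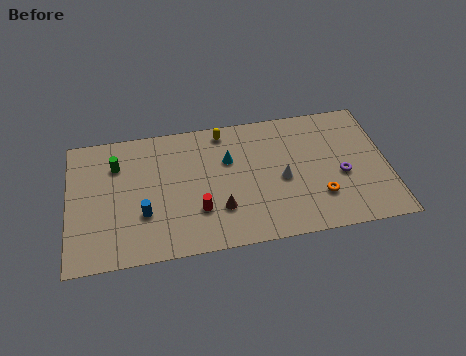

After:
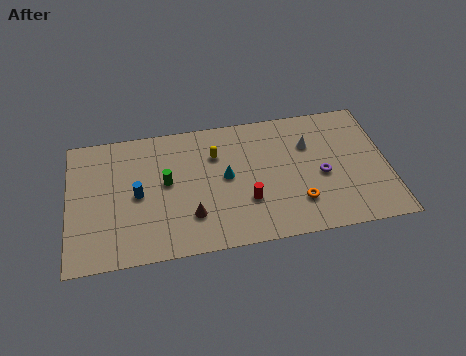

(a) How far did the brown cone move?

1.6

From (8.3, 2.7) to (6.7, 2.5), the brown cone covered √(1.6² + 0.2²) ≈ 1.6 units.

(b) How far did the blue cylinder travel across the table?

1.4

From (4.1, 3.1) to (3.8, 4.5), the blue cylinder covered √(0.3² + 1.4²) ≈ 1.4 units.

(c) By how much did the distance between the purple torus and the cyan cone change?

-1.2

They were about 6.6 units apart before and 5.4 after — 1.2 units closer together.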